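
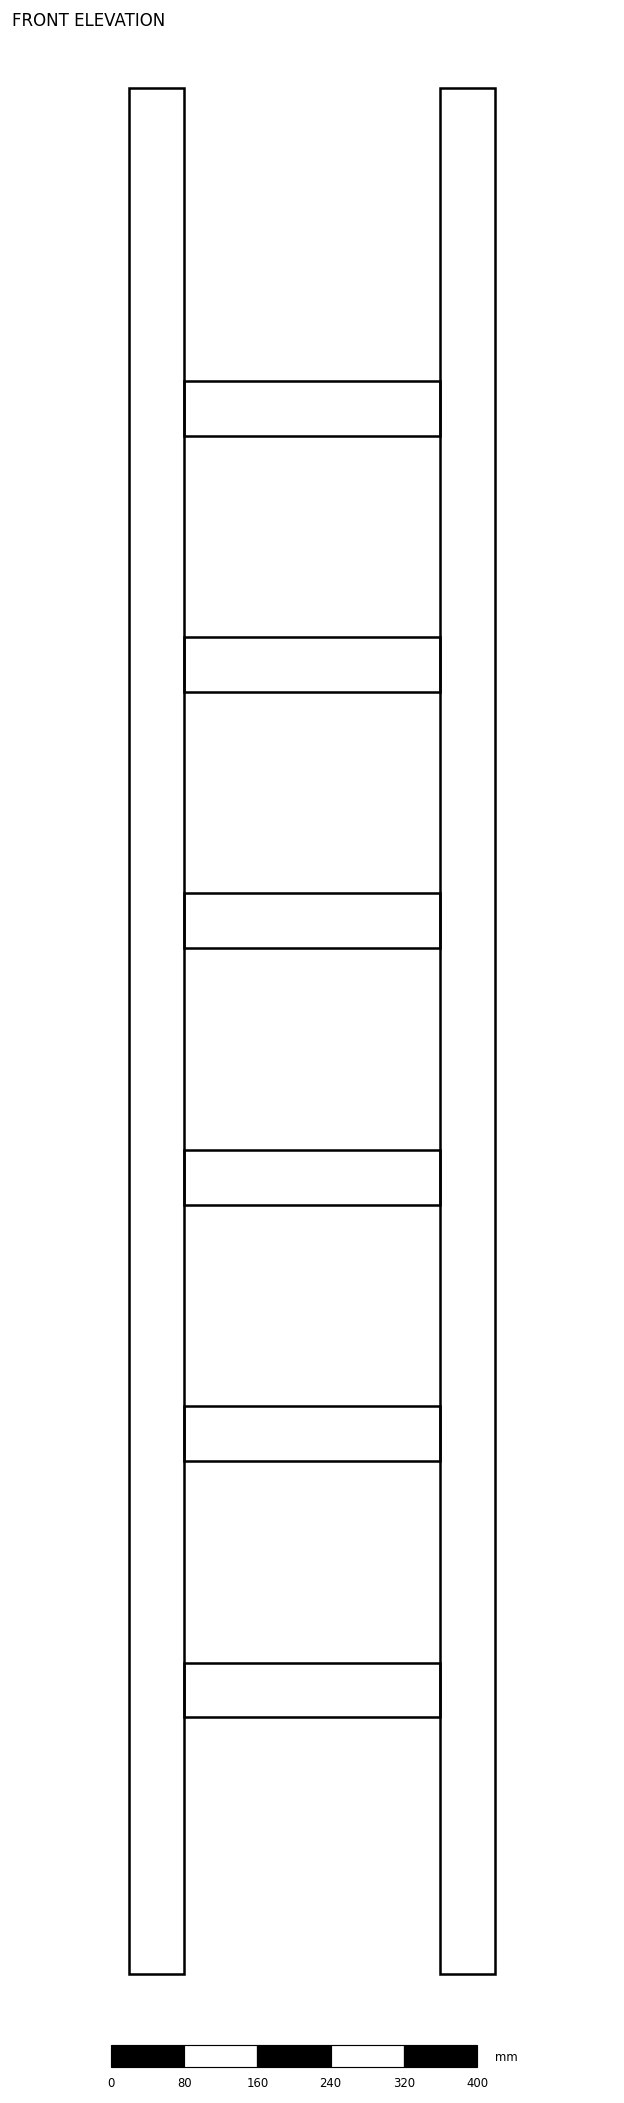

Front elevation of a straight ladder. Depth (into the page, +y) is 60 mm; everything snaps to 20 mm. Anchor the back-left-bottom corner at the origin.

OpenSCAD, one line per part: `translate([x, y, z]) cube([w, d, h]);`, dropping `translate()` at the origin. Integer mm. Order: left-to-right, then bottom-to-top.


cube([60, 60, 2060]);
translate([60, 0, 280]) cube([280, 60, 60]);
translate([60, 0, 560]) cube([280, 60, 60]);
translate([60, 0, 840]) cube([280, 60, 60]);
translate([60, 0, 1120]) cube([280, 60, 60]);
translate([60, 0, 1400]) cube([280, 60, 60]);
translate([60, 0, 1680]) cube([280, 60, 60]);
translate([340, 0, 0]) cube([60, 60, 2060]);


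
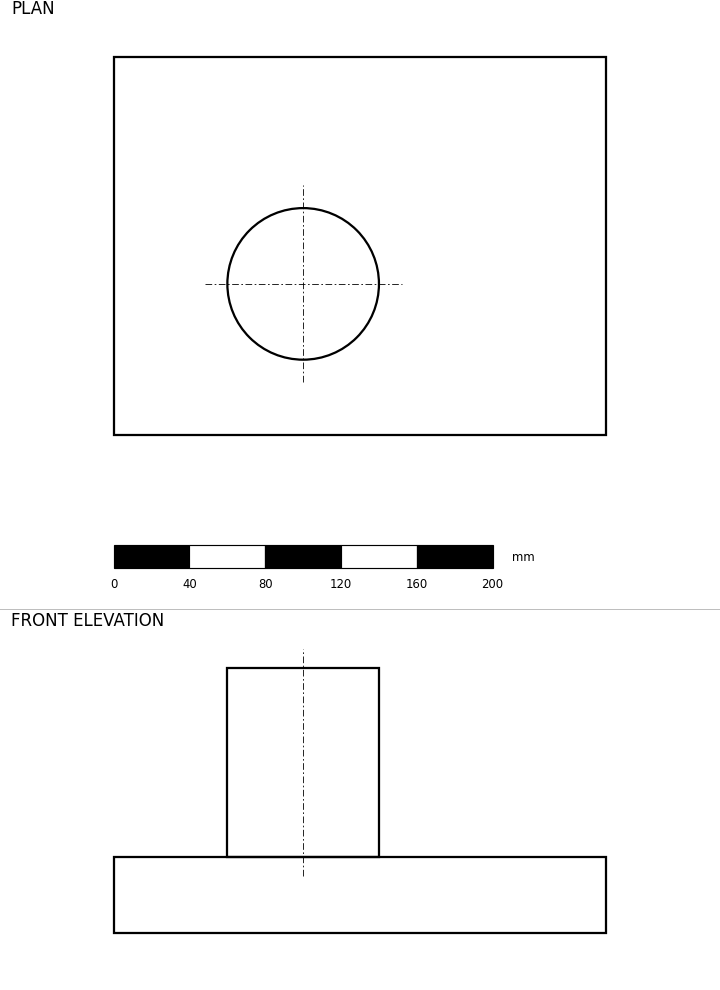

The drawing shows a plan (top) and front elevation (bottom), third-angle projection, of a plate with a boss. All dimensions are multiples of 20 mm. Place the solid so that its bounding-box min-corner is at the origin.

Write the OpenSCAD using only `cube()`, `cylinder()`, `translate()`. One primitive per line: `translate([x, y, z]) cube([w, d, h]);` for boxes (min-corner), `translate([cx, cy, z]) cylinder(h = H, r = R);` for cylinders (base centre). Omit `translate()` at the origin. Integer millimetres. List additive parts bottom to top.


cube([260, 200, 40]);
translate([100, 80, 40]) cylinder(h = 100, r = 40);


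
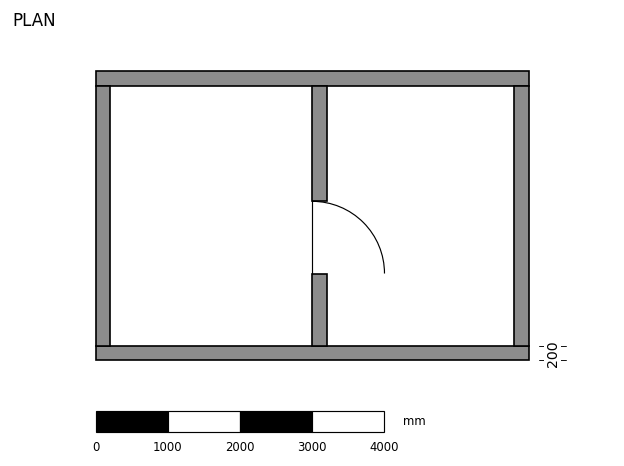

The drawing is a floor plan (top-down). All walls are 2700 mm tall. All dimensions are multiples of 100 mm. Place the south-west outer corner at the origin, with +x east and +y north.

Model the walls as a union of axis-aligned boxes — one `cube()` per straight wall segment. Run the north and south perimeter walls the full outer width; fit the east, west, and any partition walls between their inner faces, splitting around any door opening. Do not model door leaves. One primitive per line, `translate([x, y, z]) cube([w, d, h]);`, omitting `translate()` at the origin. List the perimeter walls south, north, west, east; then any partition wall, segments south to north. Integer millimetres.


cube([6000, 200, 2700]);
translate([0, 3800, 0]) cube([6000, 200, 2700]);
translate([0, 200, 0]) cube([200, 3600, 2700]);
translate([5800, 200, 0]) cube([200, 3600, 2700]);
translate([3000, 200, 0]) cube([200, 1000, 2700]);
translate([3000, 2200, 0]) cube([200, 1600, 2700]);


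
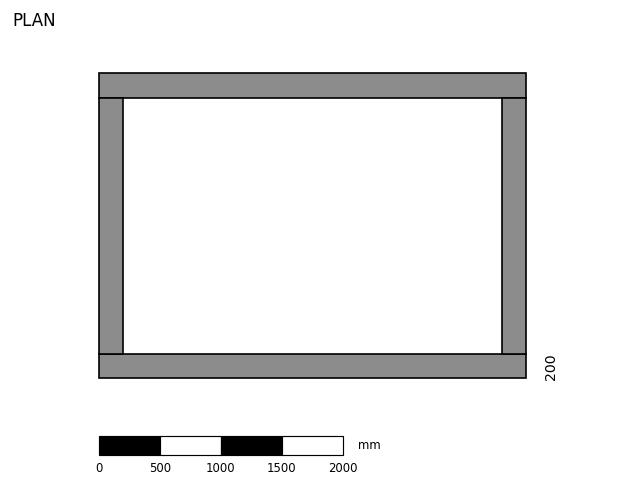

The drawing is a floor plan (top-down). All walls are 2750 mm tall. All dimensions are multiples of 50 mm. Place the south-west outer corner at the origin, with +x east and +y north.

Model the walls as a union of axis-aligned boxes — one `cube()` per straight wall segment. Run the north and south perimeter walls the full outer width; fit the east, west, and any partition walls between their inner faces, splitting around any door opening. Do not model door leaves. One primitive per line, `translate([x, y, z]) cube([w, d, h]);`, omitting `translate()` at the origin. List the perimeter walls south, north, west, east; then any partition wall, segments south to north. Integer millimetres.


cube([3500, 200, 2750]);
translate([0, 2300, 0]) cube([3500, 200, 2750]);
translate([0, 200, 0]) cube([200, 2100, 2750]);
translate([3300, 200, 0]) cube([200, 2100, 2750]);


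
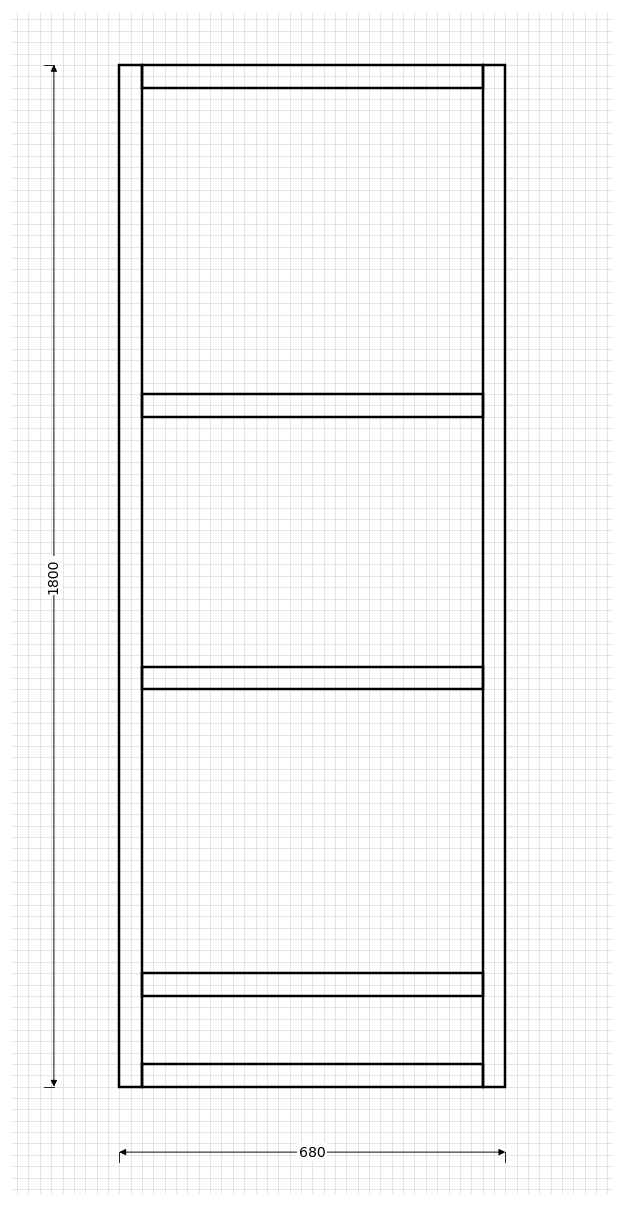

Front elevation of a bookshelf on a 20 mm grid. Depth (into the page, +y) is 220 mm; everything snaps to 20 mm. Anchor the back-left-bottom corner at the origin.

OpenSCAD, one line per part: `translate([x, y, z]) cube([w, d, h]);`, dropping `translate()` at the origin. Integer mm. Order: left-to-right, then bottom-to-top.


cube([40, 220, 1800]);
translate([40, 0, 0]) cube([600, 220, 40]);
translate([40, 0, 160]) cube([600, 220, 40]);
translate([40, 0, 700]) cube([600, 220, 40]);
translate([40, 0, 1180]) cube([600, 220, 40]);
translate([40, 0, 1760]) cube([600, 220, 40]);
translate([640, 0, 0]) cube([40, 220, 1800]);


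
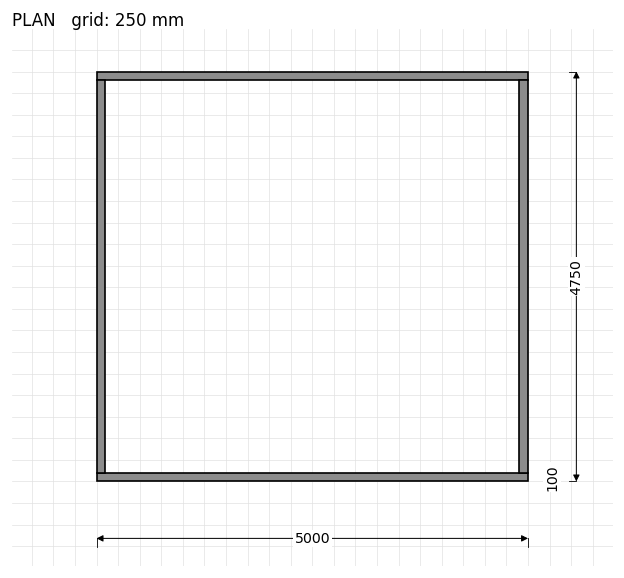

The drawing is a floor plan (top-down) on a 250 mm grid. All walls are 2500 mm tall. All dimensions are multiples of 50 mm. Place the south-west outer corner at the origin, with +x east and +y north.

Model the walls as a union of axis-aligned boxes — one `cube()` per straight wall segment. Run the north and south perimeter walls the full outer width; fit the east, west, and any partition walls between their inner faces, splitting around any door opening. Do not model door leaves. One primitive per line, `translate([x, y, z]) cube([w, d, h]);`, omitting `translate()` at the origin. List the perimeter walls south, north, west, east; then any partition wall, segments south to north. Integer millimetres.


cube([5000, 100, 2500]);
translate([0, 4650, 0]) cube([5000, 100, 2500]);
translate([0, 100, 0]) cube([100, 4550, 2500]);
translate([4900, 100, 0]) cube([100, 4550, 2500]);


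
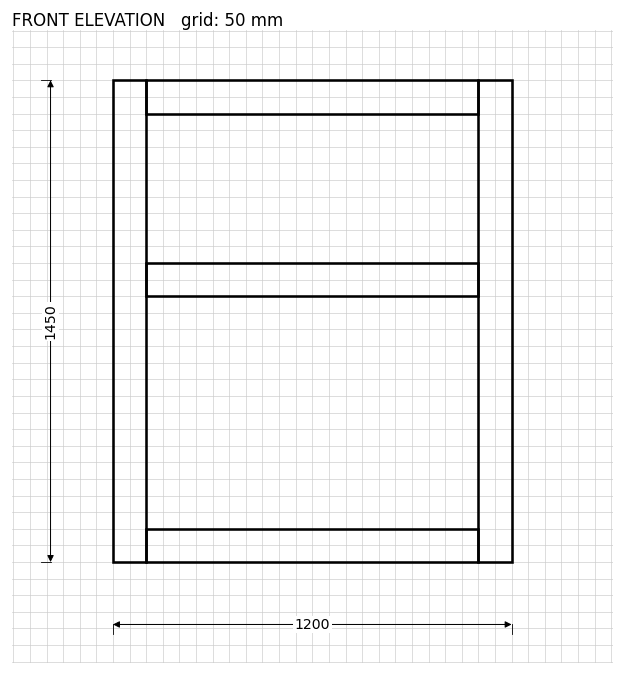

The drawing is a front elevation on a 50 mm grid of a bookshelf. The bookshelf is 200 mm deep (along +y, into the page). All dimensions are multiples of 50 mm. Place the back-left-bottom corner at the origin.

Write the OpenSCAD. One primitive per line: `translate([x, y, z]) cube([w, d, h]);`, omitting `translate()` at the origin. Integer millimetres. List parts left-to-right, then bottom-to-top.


cube([100, 200, 1450]);
translate([100, 0, 0]) cube([1000, 200, 100]);
translate([100, 0, 800]) cube([1000, 200, 100]);
translate([100, 0, 1350]) cube([1000, 200, 100]);
translate([1100, 0, 0]) cube([100, 200, 1450]);


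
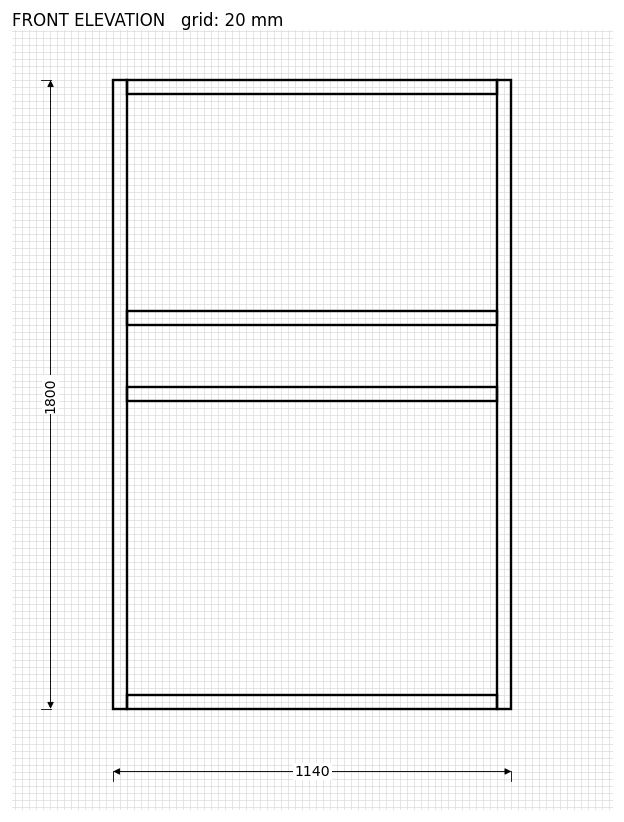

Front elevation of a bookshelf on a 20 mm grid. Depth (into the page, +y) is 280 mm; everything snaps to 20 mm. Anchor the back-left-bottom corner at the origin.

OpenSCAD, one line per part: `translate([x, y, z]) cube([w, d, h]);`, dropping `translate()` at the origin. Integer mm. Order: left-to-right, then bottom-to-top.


cube([40, 280, 1800]);
translate([40, 0, 0]) cube([1060, 280, 40]);
translate([40, 0, 880]) cube([1060, 280, 40]);
translate([40, 0, 1100]) cube([1060, 280, 40]);
translate([40, 0, 1760]) cube([1060, 280, 40]);
translate([1100, 0, 0]) cube([40, 280, 1800]);


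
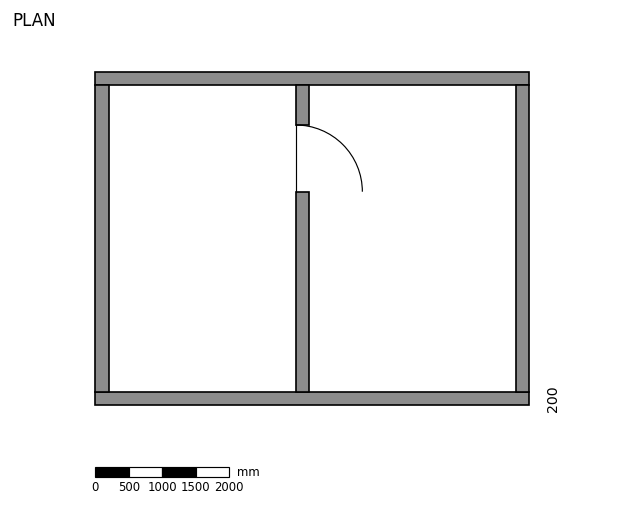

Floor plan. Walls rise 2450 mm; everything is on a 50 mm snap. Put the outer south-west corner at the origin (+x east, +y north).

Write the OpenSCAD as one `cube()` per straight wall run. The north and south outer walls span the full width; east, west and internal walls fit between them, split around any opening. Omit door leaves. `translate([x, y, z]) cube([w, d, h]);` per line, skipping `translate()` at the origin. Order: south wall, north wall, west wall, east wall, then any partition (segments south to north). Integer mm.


cube([6500, 200, 2450]);
translate([0, 4800, 0]) cube([6500, 200, 2450]);
translate([0, 200, 0]) cube([200, 4600, 2450]);
translate([6300, 200, 0]) cube([200, 4600, 2450]);
translate([3000, 200, 0]) cube([200, 3000, 2450]);
translate([3000, 4200, 0]) cube([200, 600, 2450]);


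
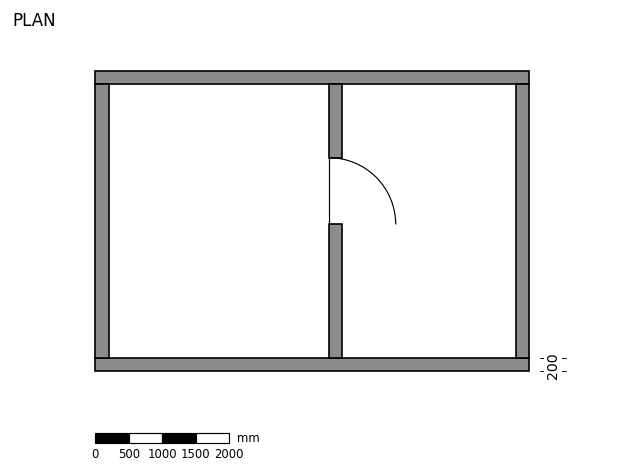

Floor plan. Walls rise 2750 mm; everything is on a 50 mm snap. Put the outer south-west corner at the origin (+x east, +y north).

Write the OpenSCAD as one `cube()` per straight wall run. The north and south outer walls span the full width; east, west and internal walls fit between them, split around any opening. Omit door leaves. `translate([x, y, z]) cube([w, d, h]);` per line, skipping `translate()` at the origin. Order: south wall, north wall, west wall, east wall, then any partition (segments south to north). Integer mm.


cube([6500, 200, 2750]);
translate([0, 4300, 0]) cube([6500, 200, 2750]);
translate([0, 200, 0]) cube([200, 4100, 2750]);
translate([6300, 200, 0]) cube([200, 4100, 2750]);
translate([3500, 200, 0]) cube([200, 2000, 2750]);
translate([3500, 3200, 0]) cube([200, 1100, 2750]);


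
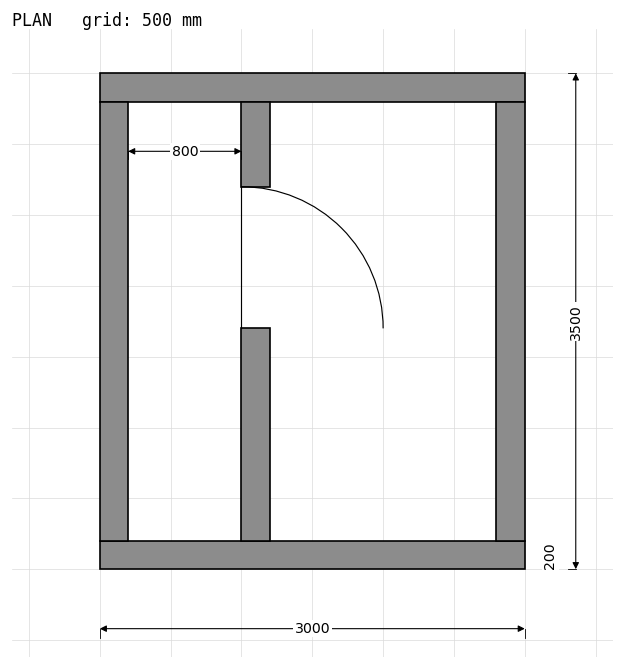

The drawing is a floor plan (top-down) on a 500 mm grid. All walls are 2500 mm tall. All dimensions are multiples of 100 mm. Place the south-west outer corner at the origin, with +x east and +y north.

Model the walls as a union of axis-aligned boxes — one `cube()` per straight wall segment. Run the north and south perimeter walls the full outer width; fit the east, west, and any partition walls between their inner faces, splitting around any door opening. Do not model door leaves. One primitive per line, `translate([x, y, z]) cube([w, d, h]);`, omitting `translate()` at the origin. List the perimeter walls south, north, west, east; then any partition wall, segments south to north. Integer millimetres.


cube([3000, 200, 2500]);
translate([0, 3300, 0]) cube([3000, 200, 2500]);
translate([0, 200, 0]) cube([200, 3100, 2500]);
translate([2800, 200, 0]) cube([200, 3100, 2500]);
translate([1000, 200, 0]) cube([200, 1500, 2500]);
translate([1000, 2700, 0]) cube([200, 600, 2500]);


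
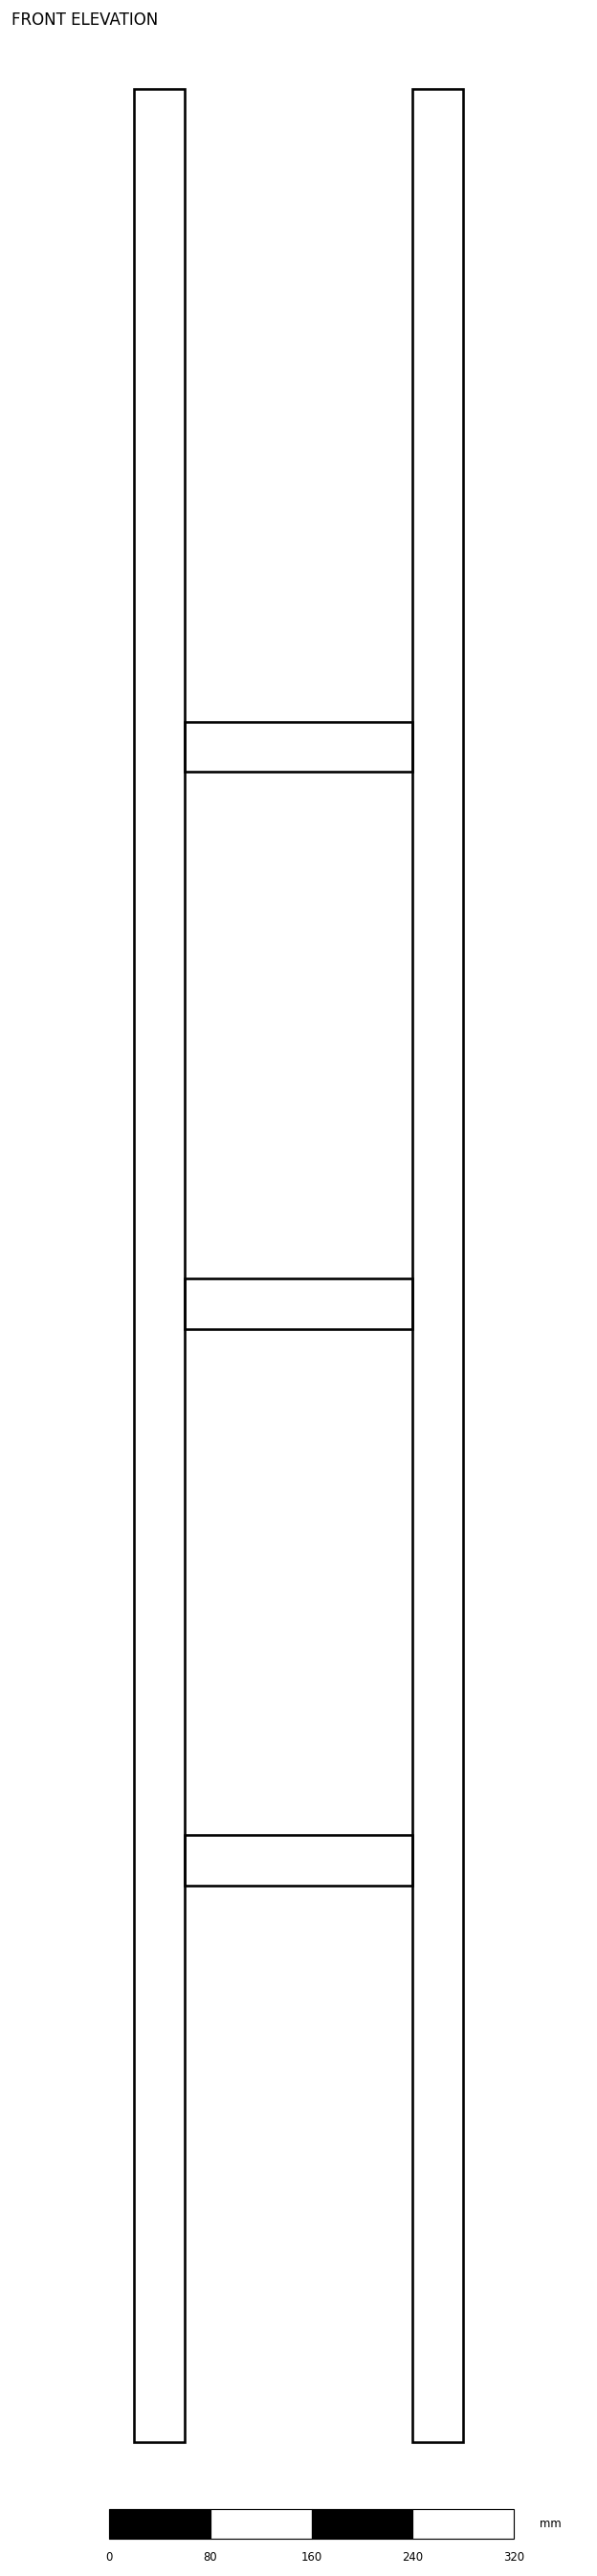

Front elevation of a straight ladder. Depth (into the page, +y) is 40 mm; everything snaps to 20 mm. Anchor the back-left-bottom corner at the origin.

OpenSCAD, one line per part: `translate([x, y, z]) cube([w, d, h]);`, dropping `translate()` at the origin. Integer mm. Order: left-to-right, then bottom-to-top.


cube([40, 40, 1860]);
translate([40, 0, 440]) cube([180, 40, 40]);
translate([40, 0, 880]) cube([180, 40, 40]);
translate([40, 0, 1320]) cube([180, 40, 40]);
translate([220, 0, 0]) cube([40, 40, 1860]);


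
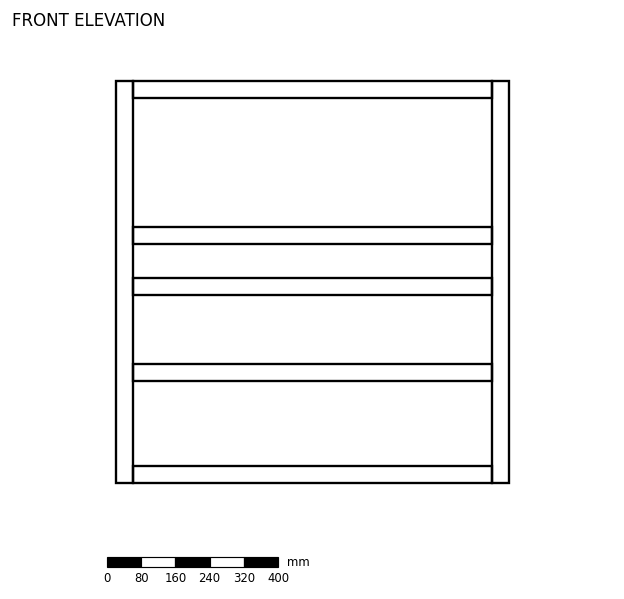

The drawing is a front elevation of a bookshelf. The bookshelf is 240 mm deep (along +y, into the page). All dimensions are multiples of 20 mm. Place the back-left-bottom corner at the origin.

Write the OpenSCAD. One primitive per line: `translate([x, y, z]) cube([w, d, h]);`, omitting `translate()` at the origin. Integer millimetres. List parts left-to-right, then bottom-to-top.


cube([40, 240, 940]);
translate([40, 0, 0]) cube([840, 240, 40]);
translate([40, 0, 240]) cube([840, 240, 40]);
translate([40, 0, 440]) cube([840, 240, 40]);
translate([40, 0, 560]) cube([840, 240, 40]);
translate([40, 0, 900]) cube([840, 240, 40]);
translate([880, 0, 0]) cube([40, 240, 940]);


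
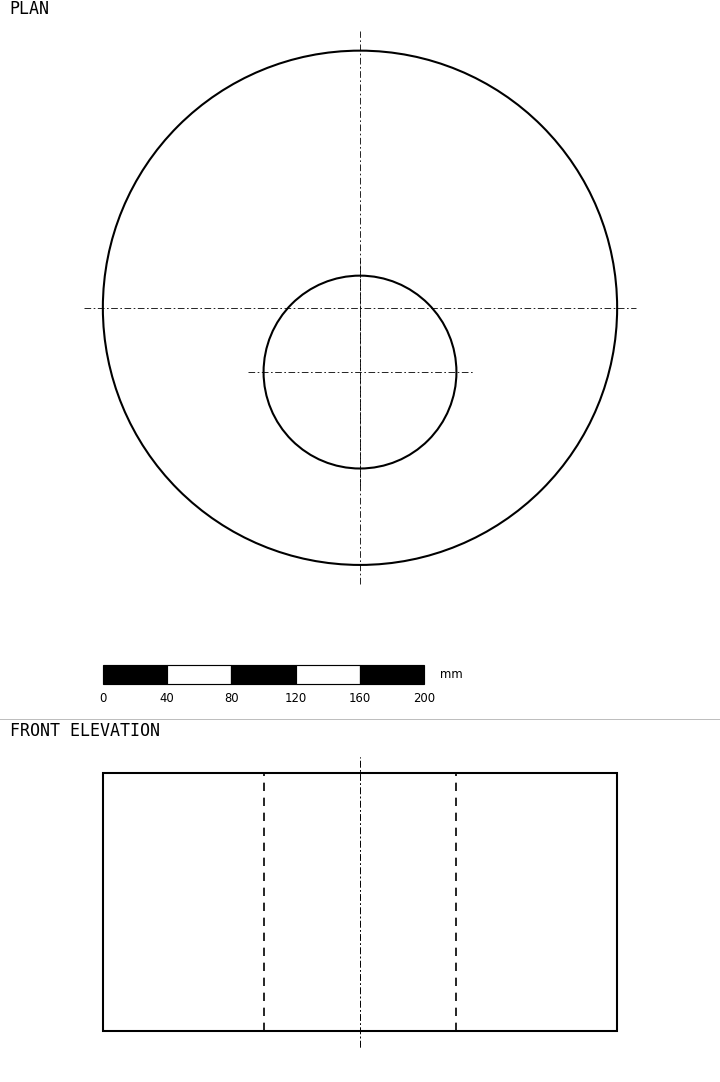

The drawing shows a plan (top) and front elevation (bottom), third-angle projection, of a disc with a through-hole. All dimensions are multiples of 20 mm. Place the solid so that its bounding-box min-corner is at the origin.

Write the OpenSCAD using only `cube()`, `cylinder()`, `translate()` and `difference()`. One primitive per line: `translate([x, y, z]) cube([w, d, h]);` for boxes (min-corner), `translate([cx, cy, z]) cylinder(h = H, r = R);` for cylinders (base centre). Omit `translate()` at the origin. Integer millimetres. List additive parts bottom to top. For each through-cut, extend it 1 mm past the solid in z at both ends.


difference() {
  translate([160, 160, 0]) cylinder(h = 160, r = 160);
  translate([160, 120, -1]) cylinder(h = 162, r = 60);
}


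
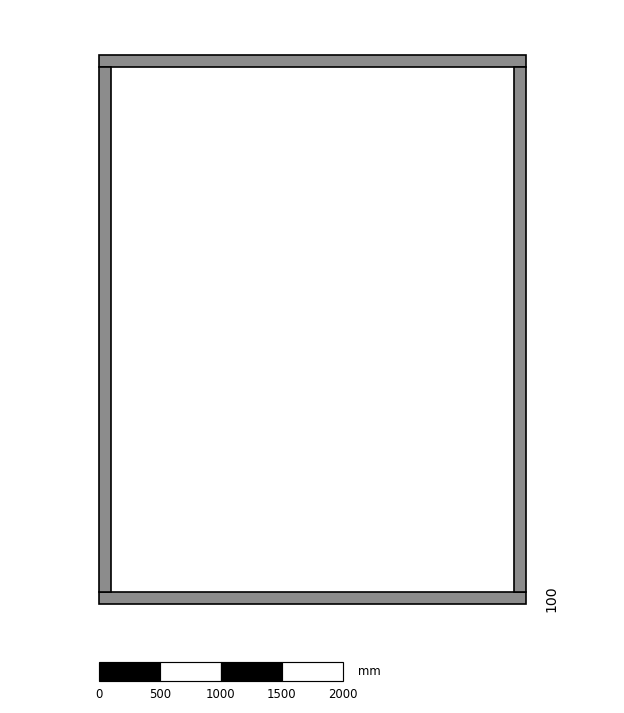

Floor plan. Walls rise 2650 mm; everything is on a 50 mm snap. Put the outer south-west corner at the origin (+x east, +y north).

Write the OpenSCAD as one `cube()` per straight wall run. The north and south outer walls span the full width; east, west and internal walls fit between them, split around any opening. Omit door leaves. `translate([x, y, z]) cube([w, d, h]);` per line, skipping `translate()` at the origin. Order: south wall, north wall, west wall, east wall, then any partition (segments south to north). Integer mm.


cube([3500, 100, 2650]);
translate([0, 4400, 0]) cube([3500, 100, 2650]);
translate([0, 100, 0]) cube([100, 4300, 2650]);
translate([3400, 100, 0]) cube([100, 4300, 2650]);


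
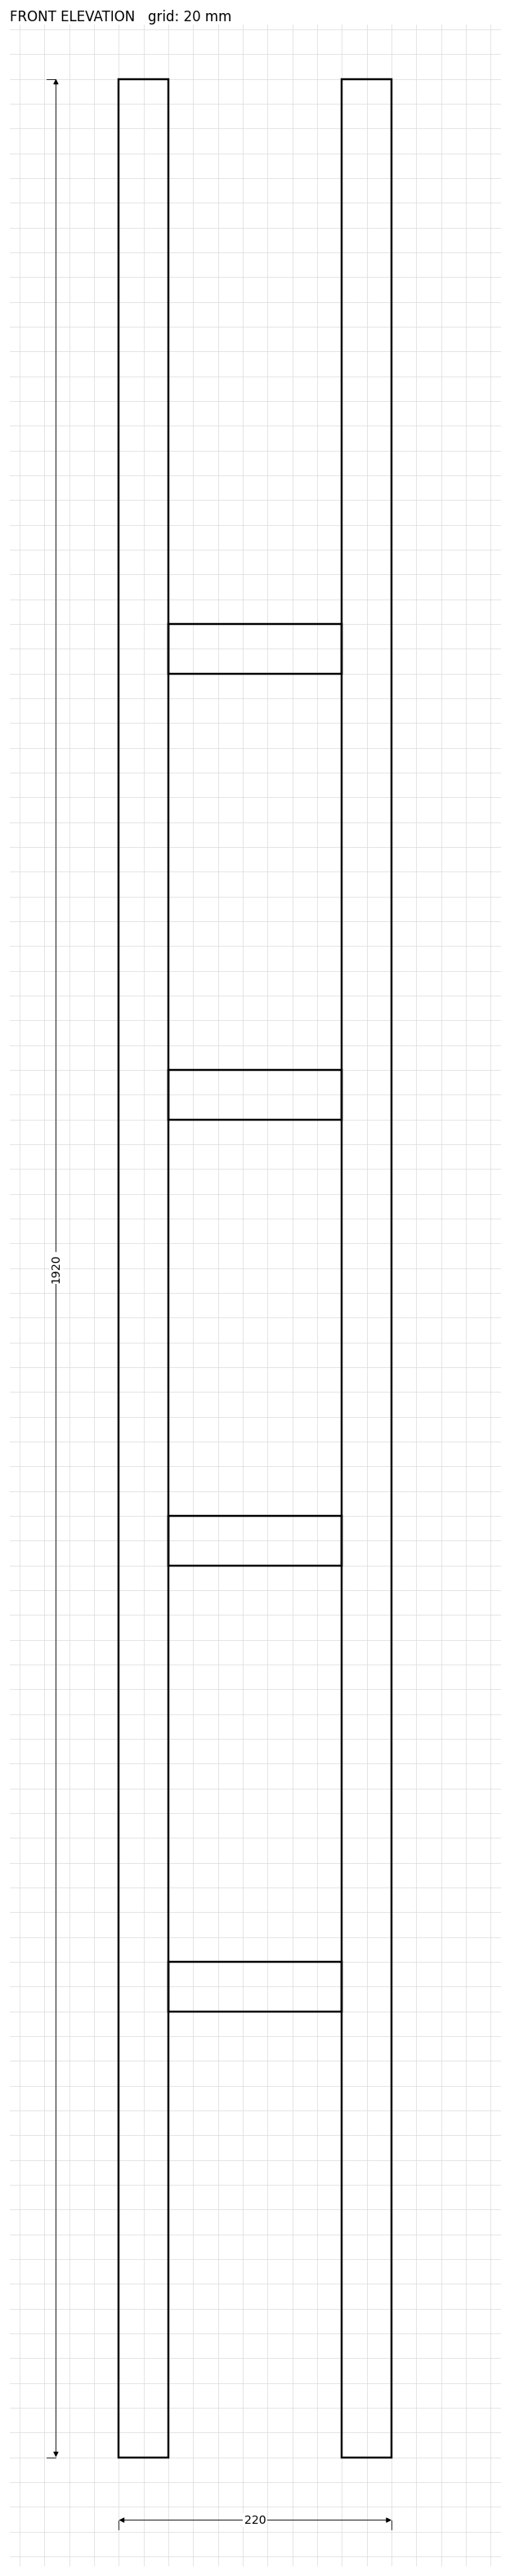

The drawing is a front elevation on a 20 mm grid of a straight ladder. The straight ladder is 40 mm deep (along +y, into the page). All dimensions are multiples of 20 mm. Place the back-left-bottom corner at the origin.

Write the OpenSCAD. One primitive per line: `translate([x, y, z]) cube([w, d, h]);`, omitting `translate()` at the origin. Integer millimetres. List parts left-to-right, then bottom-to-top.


cube([40, 40, 1920]);
translate([40, 0, 360]) cube([140, 40, 40]);
translate([40, 0, 720]) cube([140, 40, 40]);
translate([40, 0, 1080]) cube([140, 40, 40]);
translate([40, 0, 1440]) cube([140, 40, 40]);
translate([180, 0, 0]) cube([40, 40, 1920]);


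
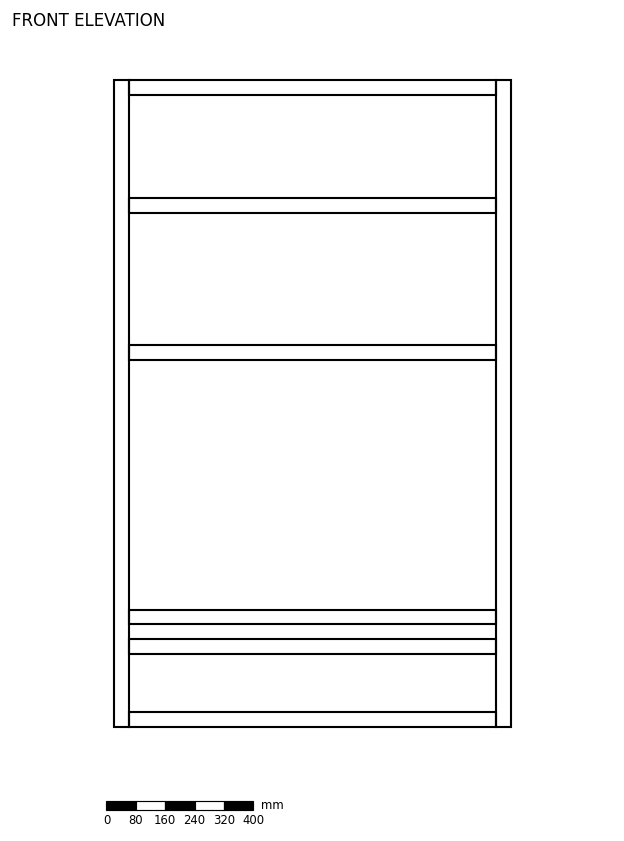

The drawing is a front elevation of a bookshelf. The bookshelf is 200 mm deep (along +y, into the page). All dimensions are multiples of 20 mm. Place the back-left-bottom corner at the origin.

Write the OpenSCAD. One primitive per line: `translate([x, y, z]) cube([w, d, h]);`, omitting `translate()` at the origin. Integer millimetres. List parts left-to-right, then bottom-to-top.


cube([40, 200, 1760]);
translate([40, 0, 0]) cube([1000, 200, 40]);
translate([40, 0, 200]) cube([1000, 200, 40]);
translate([40, 0, 280]) cube([1000, 200, 40]);
translate([40, 0, 1000]) cube([1000, 200, 40]);
translate([40, 0, 1400]) cube([1000, 200, 40]);
translate([40, 0, 1720]) cube([1000, 200, 40]);
translate([1040, 0, 0]) cube([40, 200, 1760]);


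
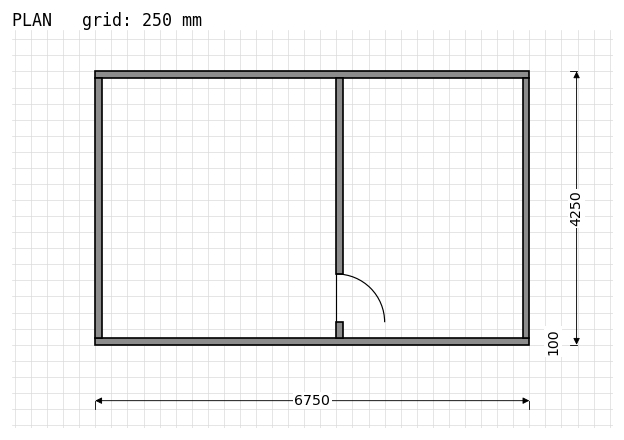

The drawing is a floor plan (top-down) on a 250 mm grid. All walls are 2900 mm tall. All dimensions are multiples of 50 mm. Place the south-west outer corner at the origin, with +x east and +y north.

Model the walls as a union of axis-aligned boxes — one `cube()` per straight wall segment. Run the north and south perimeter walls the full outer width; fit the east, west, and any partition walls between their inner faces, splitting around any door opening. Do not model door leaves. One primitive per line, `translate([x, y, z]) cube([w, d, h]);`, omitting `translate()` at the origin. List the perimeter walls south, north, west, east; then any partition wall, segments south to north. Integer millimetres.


cube([6750, 100, 2900]);
translate([0, 4150, 0]) cube([6750, 100, 2900]);
translate([0, 100, 0]) cube([100, 4050, 2900]);
translate([6650, 100, 0]) cube([100, 4050, 2900]);
translate([3750, 100, 0]) cube([100, 250, 2900]);
translate([3750, 1100, 0]) cube([100, 3050, 2900]);


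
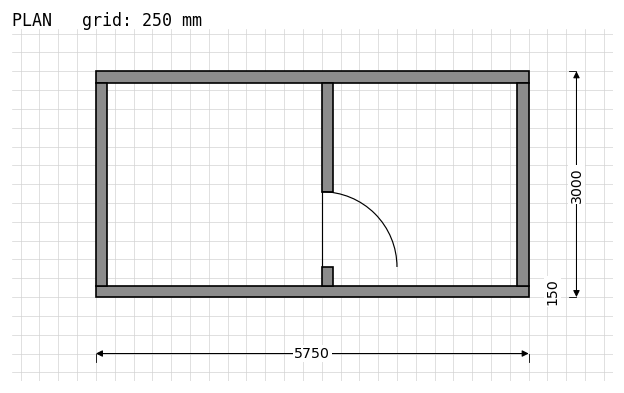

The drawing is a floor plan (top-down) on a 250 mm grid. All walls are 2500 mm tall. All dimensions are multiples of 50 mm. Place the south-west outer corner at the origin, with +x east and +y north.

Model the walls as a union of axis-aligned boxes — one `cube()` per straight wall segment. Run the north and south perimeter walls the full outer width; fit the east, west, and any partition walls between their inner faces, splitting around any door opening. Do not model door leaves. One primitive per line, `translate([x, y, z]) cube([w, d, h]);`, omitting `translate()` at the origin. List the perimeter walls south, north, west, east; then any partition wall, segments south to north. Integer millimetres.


cube([5750, 150, 2500]);
translate([0, 2850, 0]) cube([5750, 150, 2500]);
translate([0, 150, 0]) cube([150, 2700, 2500]);
translate([5600, 150, 0]) cube([150, 2700, 2500]);
translate([3000, 150, 0]) cube([150, 250, 2500]);
translate([3000, 1400, 0]) cube([150, 1450, 2500]);


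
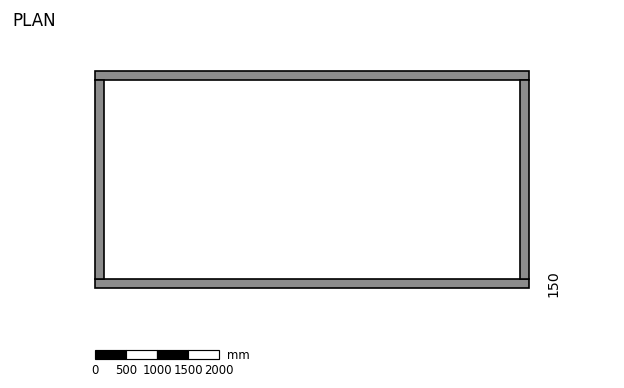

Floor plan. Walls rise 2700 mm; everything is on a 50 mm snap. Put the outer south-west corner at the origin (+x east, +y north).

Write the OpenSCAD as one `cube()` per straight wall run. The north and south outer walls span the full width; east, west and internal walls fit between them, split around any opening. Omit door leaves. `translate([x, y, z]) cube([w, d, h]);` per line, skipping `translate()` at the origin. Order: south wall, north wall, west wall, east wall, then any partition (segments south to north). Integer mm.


cube([7000, 150, 2700]);
translate([0, 3350, 0]) cube([7000, 150, 2700]);
translate([0, 150, 0]) cube([150, 3200, 2700]);
translate([6850, 150, 0]) cube([150, 3200, 2700]);


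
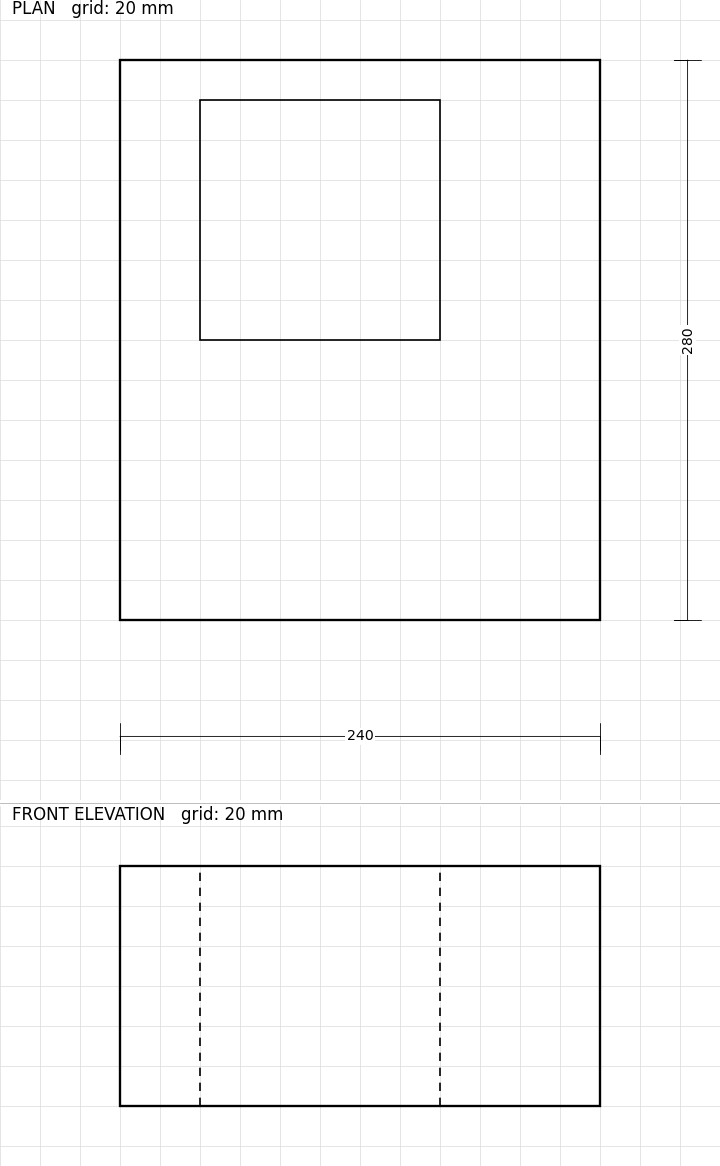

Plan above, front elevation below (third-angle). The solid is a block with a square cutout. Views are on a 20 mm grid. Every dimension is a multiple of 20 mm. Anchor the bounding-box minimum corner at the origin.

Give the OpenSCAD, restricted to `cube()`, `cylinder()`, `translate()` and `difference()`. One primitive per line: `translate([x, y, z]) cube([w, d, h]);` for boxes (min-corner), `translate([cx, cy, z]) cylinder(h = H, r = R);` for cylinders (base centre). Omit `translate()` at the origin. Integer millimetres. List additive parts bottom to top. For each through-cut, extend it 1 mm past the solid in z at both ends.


difference() {
  cube([240, 280, 120]);
  translate([40, 140, -1]) cube([120, 120, 122]);
}


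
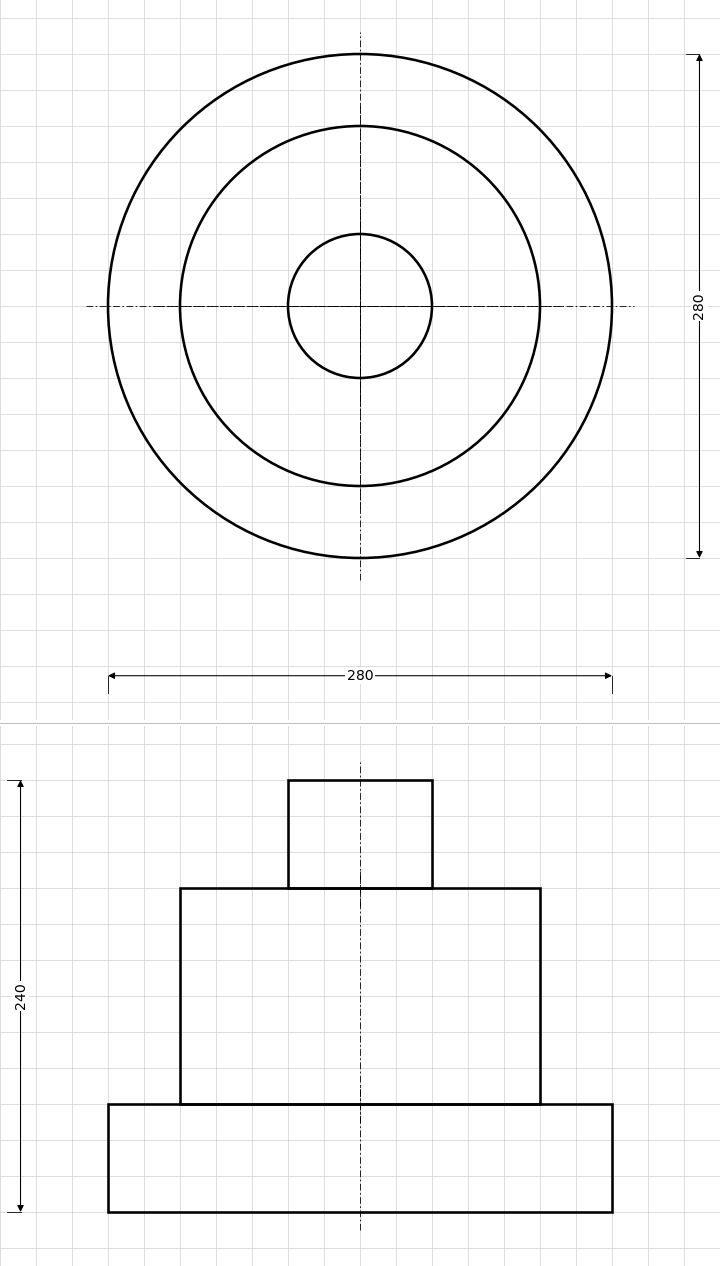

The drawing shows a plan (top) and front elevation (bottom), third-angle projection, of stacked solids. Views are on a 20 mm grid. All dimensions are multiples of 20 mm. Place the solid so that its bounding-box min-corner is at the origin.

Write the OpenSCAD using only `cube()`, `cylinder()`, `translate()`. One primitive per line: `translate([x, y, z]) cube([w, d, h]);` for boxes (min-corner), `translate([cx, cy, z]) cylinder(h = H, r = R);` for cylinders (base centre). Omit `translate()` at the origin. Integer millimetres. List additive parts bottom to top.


translate([140, 140, 0]) cylinder(h = 60, r = 140);
translate([140, 140, 60]) cylinder(h = 120, r = 100);
translate([140, 140, 180]) cylinder(h = 60, r = 40);


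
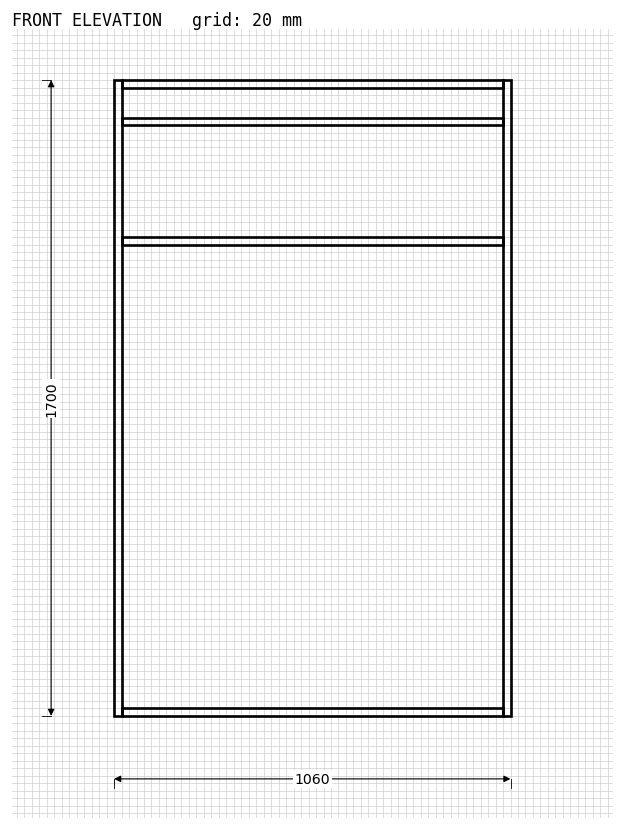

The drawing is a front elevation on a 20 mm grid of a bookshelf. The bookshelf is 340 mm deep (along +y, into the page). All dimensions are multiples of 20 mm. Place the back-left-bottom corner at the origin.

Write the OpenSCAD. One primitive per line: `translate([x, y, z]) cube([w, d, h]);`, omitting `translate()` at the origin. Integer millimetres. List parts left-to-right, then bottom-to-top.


cube([20, 340, 1700]);
translate([20, 0, 0]) cube([1020, 340, 20]);
translate([20, 0, 1260]) cube([1020, 340, 20]);
translate([20, 0, 1580]) cube([1020, 340, 20]);
translate([20, 0, 1680]) cube([1020, 340, 20]);
translate([1040, 0, 0]) cube([20, 340, 1700]);


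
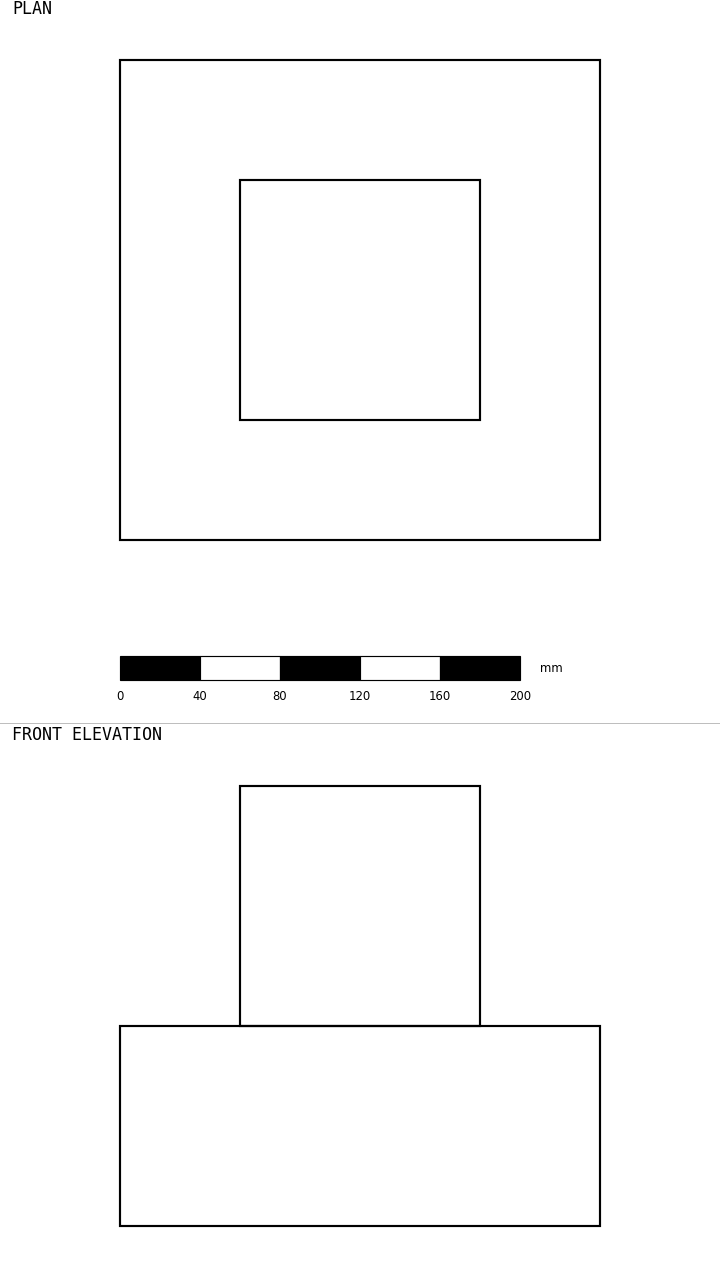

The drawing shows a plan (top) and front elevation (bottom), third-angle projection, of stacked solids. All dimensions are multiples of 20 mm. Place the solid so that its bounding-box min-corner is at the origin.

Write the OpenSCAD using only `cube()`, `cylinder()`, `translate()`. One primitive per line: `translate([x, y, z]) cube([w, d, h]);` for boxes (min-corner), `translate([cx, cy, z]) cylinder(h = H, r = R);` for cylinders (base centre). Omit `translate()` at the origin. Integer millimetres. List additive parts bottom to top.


cube([240, 240, 100]);
translate([60, 60, 100]) cube([120, 120, 120]);


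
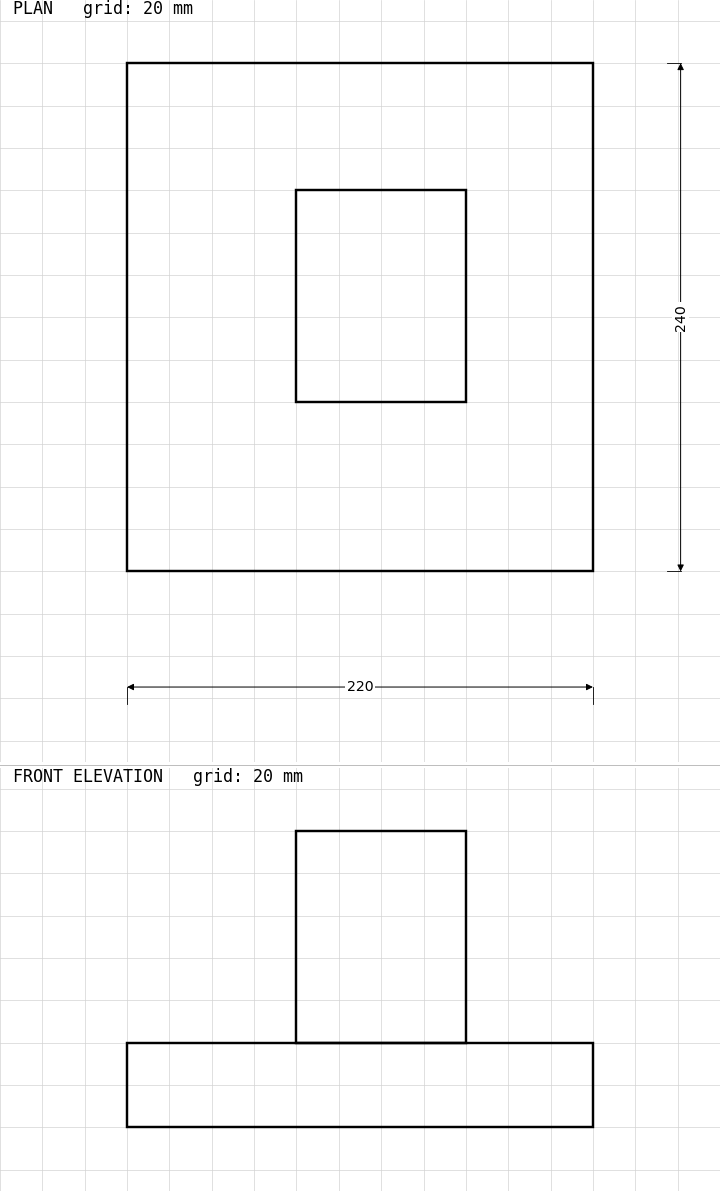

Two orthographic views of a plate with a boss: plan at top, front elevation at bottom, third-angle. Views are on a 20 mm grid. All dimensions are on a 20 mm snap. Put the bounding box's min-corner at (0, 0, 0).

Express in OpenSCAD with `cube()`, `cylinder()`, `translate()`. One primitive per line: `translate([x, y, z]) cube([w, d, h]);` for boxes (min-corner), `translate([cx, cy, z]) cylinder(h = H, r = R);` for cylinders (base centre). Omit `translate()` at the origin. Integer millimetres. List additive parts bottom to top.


cube([220, 240, 40]);
translate([80, 80, 40]) cube([80, 100, 100]);


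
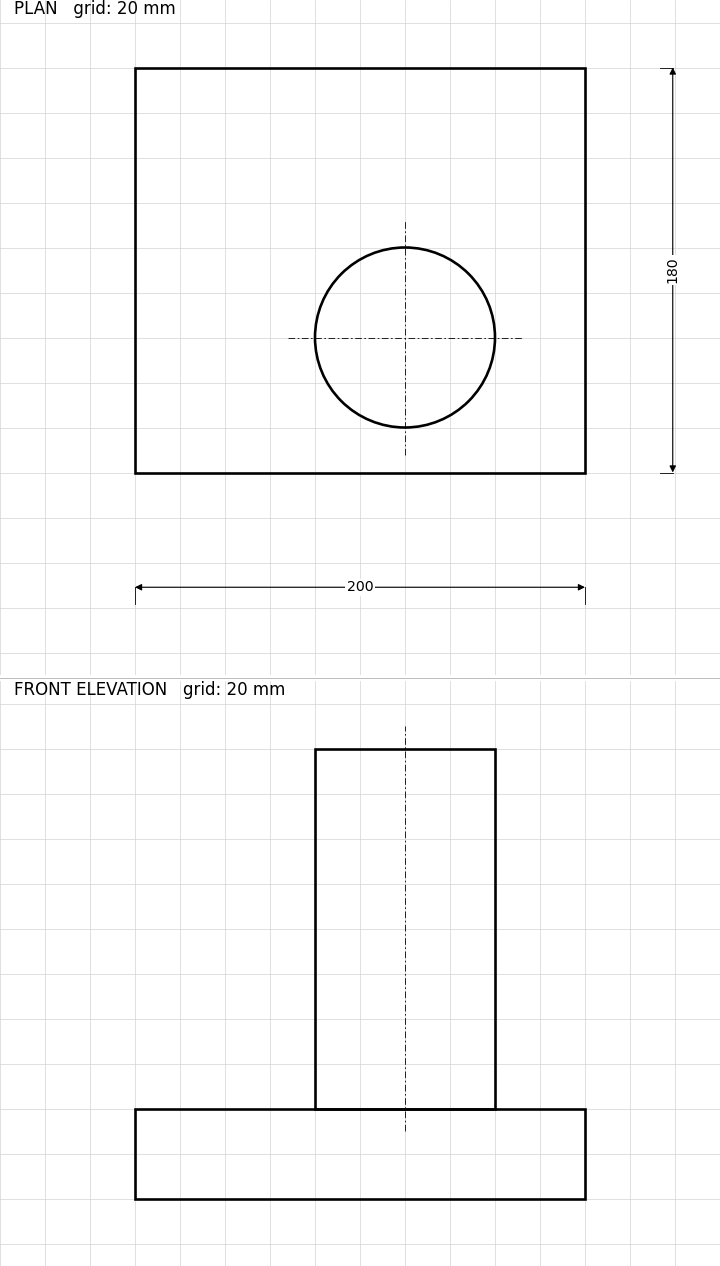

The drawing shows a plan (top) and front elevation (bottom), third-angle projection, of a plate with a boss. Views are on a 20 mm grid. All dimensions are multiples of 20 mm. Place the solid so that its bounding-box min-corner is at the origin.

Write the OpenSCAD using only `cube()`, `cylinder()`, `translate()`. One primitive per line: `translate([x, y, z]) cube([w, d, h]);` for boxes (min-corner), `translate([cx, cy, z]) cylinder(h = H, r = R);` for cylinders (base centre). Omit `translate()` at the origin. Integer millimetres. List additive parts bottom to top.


cube([200, 180, 40]);
translate([120, 60, 40]) cylinder(h = 160, r = 40);


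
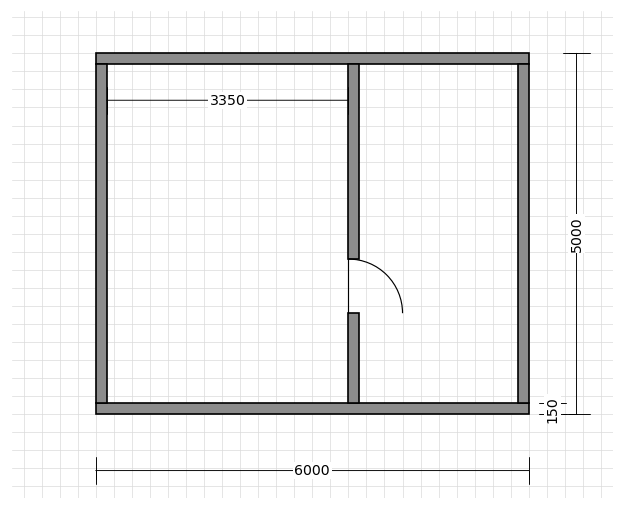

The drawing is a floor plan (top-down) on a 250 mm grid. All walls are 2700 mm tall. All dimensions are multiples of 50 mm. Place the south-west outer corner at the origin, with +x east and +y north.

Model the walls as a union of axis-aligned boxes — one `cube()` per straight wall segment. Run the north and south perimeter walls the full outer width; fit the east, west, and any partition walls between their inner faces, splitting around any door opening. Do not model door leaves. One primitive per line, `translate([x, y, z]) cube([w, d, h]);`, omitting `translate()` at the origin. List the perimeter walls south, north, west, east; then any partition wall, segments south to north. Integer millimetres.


cube([6000, 150, 2700]);
translate([0, 4850, 0]) cube([6000, 150, 2700]);
translate([0, 150, 0]) cube([150, 4700, 2700]);
translate([5850, 150, 0]) cube([150, 4700, 2700]);
translate([3500, 150, 0]) cube([150, 1250, 2700]);
translate([3500, 2150, 0]) cube([150, 2700, 2700]);


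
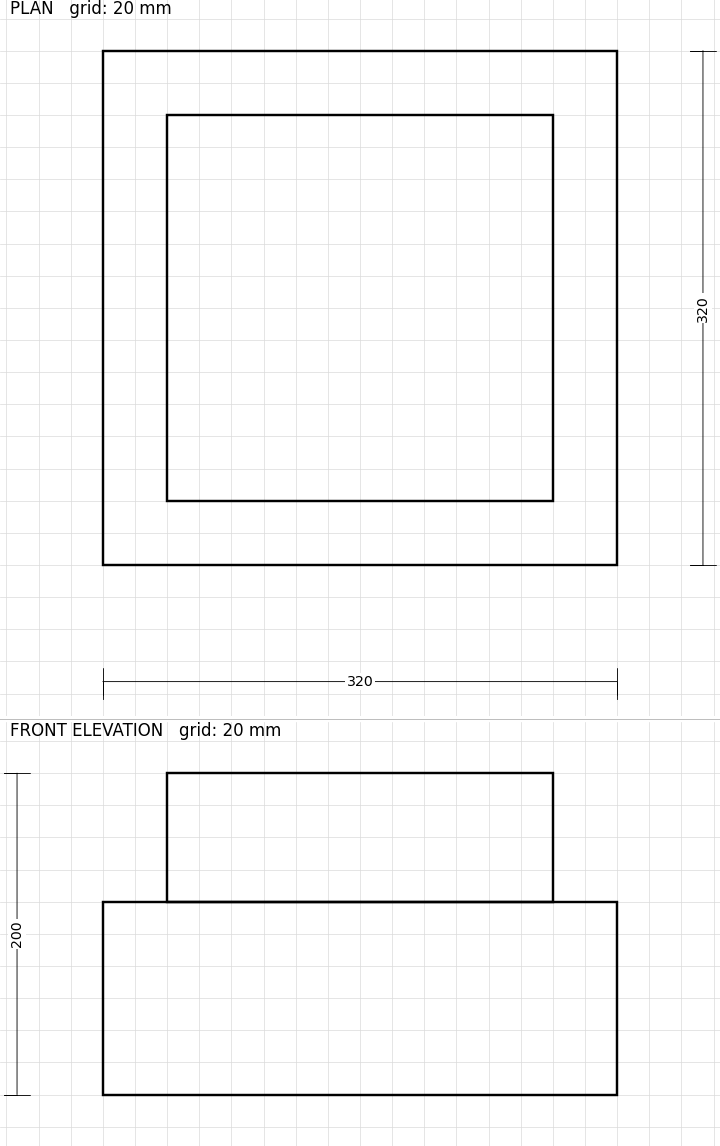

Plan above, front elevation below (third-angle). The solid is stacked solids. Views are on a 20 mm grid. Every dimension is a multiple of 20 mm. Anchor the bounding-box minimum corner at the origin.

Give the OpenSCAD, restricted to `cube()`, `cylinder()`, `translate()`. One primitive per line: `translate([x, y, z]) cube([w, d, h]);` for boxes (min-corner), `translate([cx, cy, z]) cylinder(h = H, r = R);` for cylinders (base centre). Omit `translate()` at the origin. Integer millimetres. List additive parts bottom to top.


cube([320, 320, 120]);
translate([40, 40, 120]) cube([240, 240, 80]);


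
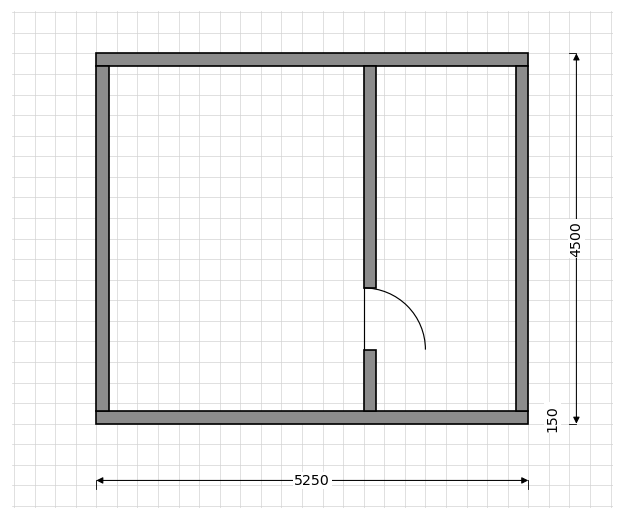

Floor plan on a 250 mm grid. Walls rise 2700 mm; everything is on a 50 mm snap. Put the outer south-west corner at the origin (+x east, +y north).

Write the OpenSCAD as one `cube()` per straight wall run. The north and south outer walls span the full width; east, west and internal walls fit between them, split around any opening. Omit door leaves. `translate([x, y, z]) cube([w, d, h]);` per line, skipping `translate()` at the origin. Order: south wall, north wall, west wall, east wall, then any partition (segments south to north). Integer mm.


cube([5250, 150, 2700]);
translate([0, 4350, 0]) cube([5250, 150, 2700]);
translate([0, 150, 0]) cube([150, 4200, 2700]);
translate([5100, 150, 0]) cube([150, 4200, 2700]);
translate([3250, 150, 0]) cube([150, 750, 2700]);
translate([3250, 1650, 0]) cube([150, 2700, 2700]);


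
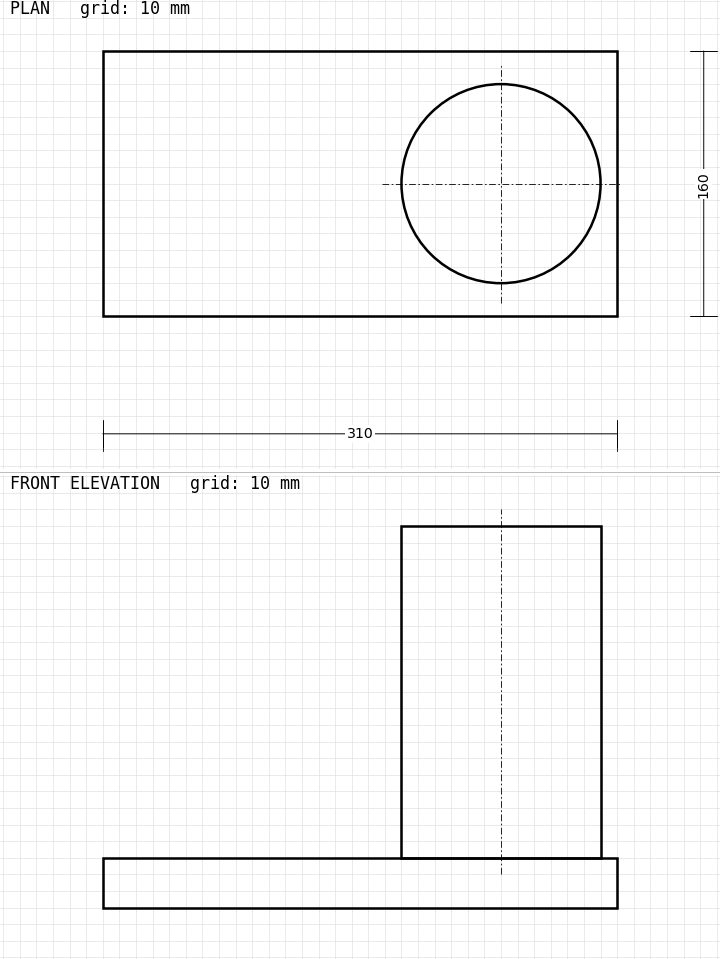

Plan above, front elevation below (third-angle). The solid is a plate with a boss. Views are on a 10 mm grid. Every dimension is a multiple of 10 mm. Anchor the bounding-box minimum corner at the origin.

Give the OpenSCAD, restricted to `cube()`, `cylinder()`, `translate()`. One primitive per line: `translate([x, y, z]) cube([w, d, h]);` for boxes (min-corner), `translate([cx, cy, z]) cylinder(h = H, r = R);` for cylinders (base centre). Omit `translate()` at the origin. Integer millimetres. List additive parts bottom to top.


cube([310, 160, 30]);
translate([240, 80, 30]) cylinder(h = 200, r = 60);


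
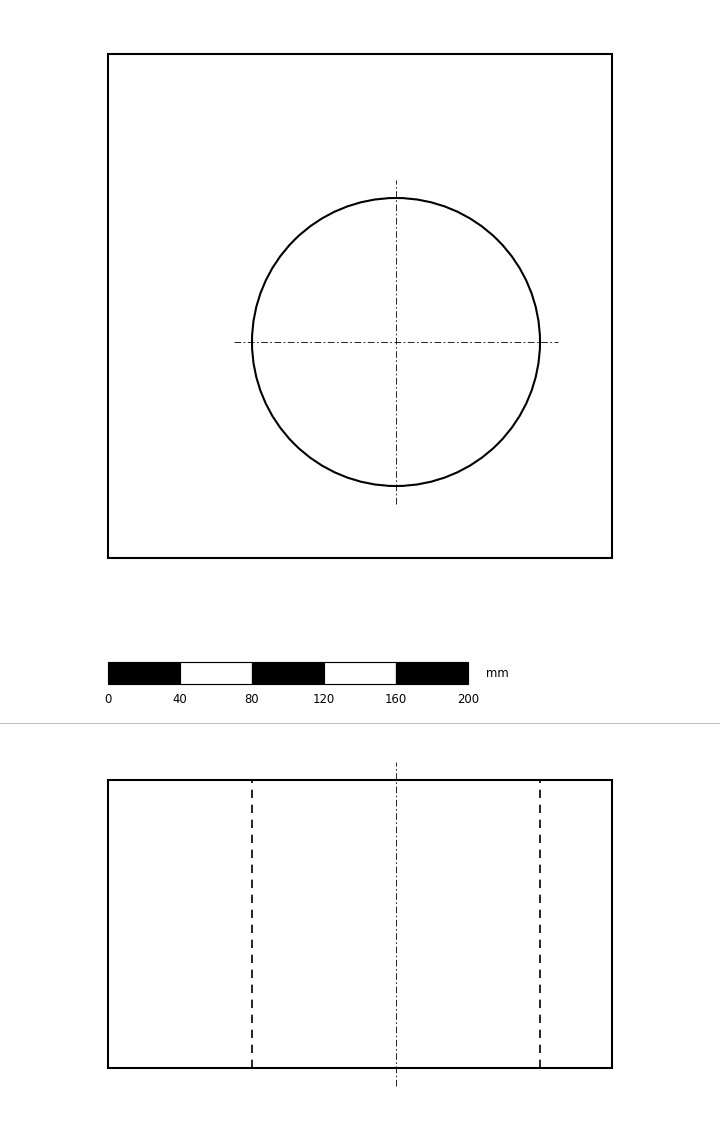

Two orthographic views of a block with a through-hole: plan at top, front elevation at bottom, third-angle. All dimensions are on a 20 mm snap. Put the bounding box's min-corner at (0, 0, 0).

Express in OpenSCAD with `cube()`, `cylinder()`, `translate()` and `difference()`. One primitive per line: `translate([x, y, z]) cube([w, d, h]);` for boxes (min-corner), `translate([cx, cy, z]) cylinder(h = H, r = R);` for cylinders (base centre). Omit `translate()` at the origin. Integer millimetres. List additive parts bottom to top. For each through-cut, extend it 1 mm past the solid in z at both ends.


difference() {
  cube([280, 280, 160]);
  translate([160, 120, -1]) cylinder(h = 162, r = 80);
}


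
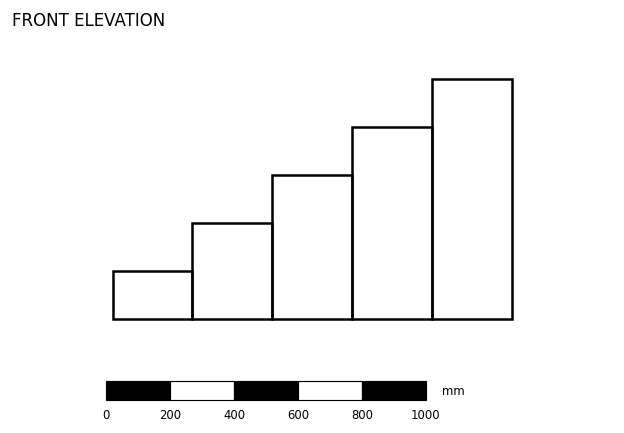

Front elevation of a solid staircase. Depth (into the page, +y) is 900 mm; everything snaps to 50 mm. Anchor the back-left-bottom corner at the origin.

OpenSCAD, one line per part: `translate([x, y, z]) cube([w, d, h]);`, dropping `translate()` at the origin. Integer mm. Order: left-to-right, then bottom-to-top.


cube([250, 900, 150]);
translate([250, 0, 0]) cube([250, 900, 300]);
translate([500, 0, 0]) cube([250, 900, 450]);
translate([750, 0, 0]) cube([250, 900, 600]);
translate([1000, 0, 0]) cube([250, 900, 750]);


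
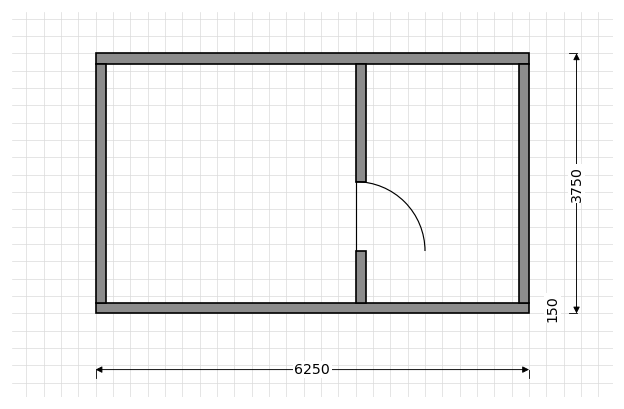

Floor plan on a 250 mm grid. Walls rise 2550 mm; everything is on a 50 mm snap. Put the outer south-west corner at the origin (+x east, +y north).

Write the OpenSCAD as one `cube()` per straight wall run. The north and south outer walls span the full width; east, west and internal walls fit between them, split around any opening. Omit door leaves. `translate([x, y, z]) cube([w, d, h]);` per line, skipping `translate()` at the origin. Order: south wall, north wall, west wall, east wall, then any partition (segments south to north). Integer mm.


cube([6250, 150, 2550]);
translate([0, 3600, 0]) cube([6250, 150, 2550]);
translate([0, 150, 0]) cube([150, 3450, 2550]);
translate([6100, 150, 0]) cube([150, 3450, 2550]);
translate([3750, 150, 0]) cube([150, 750, 2550]);
translate([3750, 1900, 0]) cube([150, 1700, 2550]);


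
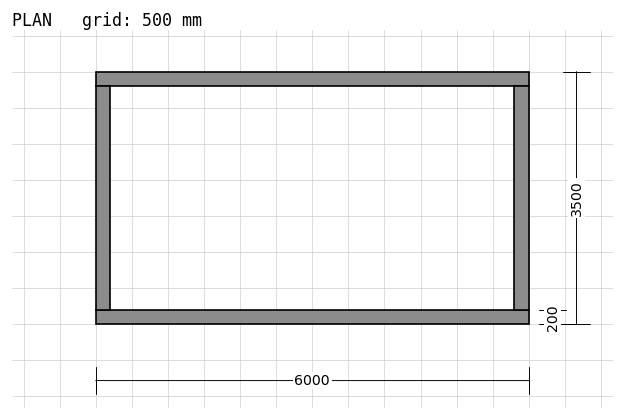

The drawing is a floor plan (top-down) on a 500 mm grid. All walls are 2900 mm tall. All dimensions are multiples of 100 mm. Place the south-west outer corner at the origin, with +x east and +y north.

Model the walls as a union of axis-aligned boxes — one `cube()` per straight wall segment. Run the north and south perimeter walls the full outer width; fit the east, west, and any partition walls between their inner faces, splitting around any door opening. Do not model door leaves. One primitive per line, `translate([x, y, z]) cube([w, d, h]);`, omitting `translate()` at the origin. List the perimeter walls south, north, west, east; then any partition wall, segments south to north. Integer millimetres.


cube([6000, 200, 2900]);
translate([0, 3300, 0]) cube([6000, 200, 2900]);
translate([0, 200, 0]) cube([200, 3100, 2900]);
translate([5800, 200, 0]) cube([200, 3100, 2900]);


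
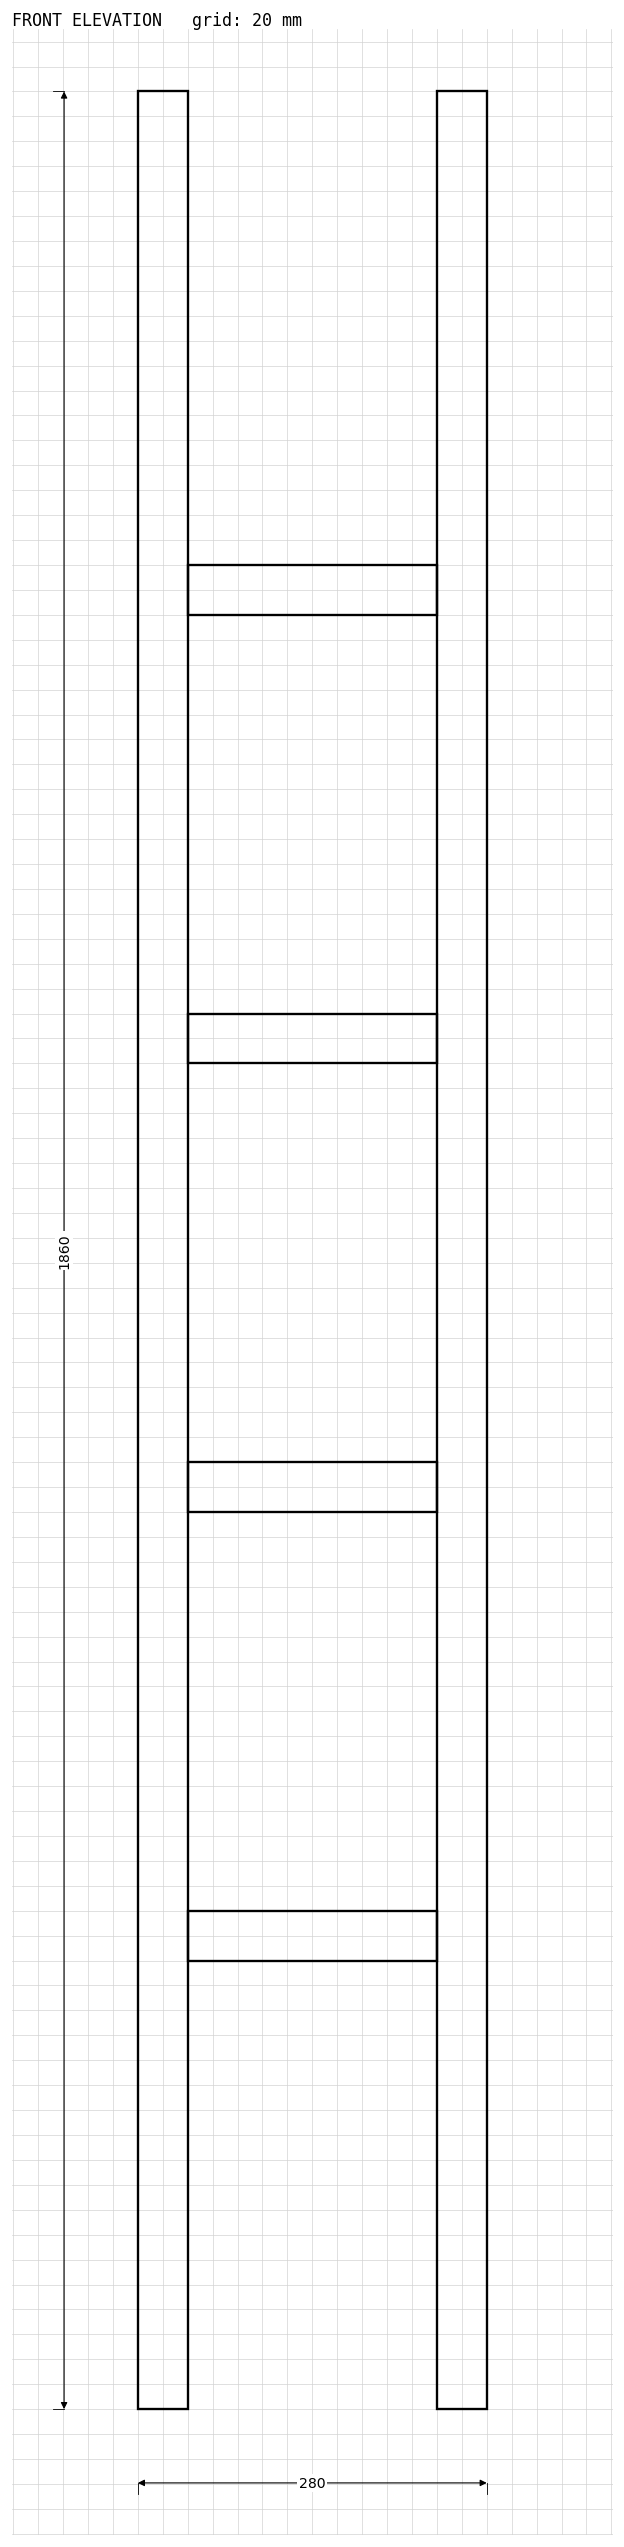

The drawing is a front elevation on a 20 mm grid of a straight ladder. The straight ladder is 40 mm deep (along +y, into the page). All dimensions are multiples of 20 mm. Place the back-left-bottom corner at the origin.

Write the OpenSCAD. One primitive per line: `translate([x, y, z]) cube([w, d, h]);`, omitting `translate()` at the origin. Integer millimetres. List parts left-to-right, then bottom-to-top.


cube([40, 40, 1860]);
translate([40, 0, 360]) cube([200, 40, 40]);
translate([40, 0, 720]) cube([200, 40, 40]);
translate([40, 0, 1080]) cube([200, 40, 40]);
translate([40, 0, 1440]) cube([200, 40, 40]);
translate([240, 0, 0]) cube([40, 40, 1860]);
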